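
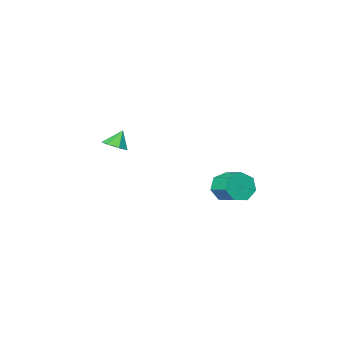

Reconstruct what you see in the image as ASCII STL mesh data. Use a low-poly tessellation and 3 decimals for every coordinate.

solid 
facet normal -0.012 -0.935 -0.354
outer loop
vertex -2.874 2.925 -1.174
vertex -3.408 3.183 -1.837
vertex -2.519 3.164 -1.817
endloop
endfacet
facet normal 0.888 -0.173 0.426
outer loop
vertex -2.874 2.925 -1.174
vertex -2.519 3.164 -1.817
vertex -2.858 4.178 -0.699
endloop
endfacet
facet normal 0.888 -0.174 0.427
outer loop
vertex -2.858 4.178 -0.699
vertex -2.519 3.164 -1.817
vertex -2.502 4.417 -1.342
endloop
endfacet
facet normal 0.013 0.935 0.355
outer loop
vertex -2.858 4.178 -0.699
vertex -2.502 4.417 -1.342
vertex -3.392 4.437 -1.363
endloop
endfacet
facet normal -0.012 -0.935 -0.354
outer loop
vertex -2.519 3.164 -1.817
vertex -3.408 3.183 -1.837
vertex -2.833 3.417 -2.475
endloop
endfacet
facet normal 0.913 0.133 -0.385
outer loop
vertex -2.519 3.164 -1.817
vertex -2.833 3.417 -2.475
vertex -2.502 4.417 -1.342
endloop
endfacet
facet normal 0.913 0.134 -0.385
outer loop
vertex -2.502 4.417 -1.342
vertex -2.833 3.417 -2.475
vertex -2.817 4.671 -2.001
endloop
endfacet
facet normal 0.013 0.935 0.354
outer loop
vertex -2.502 4.417 -1.342
vertex -2.817 4.671 -2.001
vertex -3.392 4.437 -1.363
endloop
endfacet
facet normal -0.013 -0.935 -0.355
outer loop
vertex -2.833 3.417 -2.475
vertex -3.408 3.183 -1.837
vertex -3.581 3.495 -2.653
endloop
endfacet
facet normal 0.251 0.339 -0.906
outer loop
vertex -2.833 3.417 -2.475
vertex -3.581 3.495 -2.653
vertex -2.817 4.671 -2.001
endloop
endfacet
facet normal 0.251 0.340 -0.906
outer loop
vertex -2.817 4.671 -2.001
vertex -3.581 3.495 -2.653
vertex -3.564 4.748 -2.179
endloop
endfacet
facet normal 0.012 0.935 0.354
outer loop
vertex -2.817 4.671 -2.001
vertex -3.564 4.748 -2.179
vertex -3.392 4.437 -1.363
endloop
endfacet
facet normal -0.011 -0.935 -0.355
outer loop
vertex -3.581 3.495 -2.653
vertex -3.408 3.183 -1.837
vertex -4.198 3.337 -2.217
endloop
endfacet
facet normal -0.601 0.290 -0.745
outer loop
vertex -3.581 3.495 -2.653
vertex -4.198 3.337 -2.217
vertex -3.564 4.748 -2.179
endloop
endfacet
facet normal -0.601 0.290 -0.745
outer loop
vertex -3.564 4.748 -2.179
vertex -4.198 3.337 -2.217
vertex -4.182 4.591 -1.742
endloop
endfacet
facet normal 0.013 0.935 0.354
outer loop
vertex -3.564 4.748 -2.179
vertex -4.182 4.591 -1.742
vertex -3.392 4.437 -1.363
endloop
endfacet
facet normal -0.012 -0.935 -0.354
outer loop
vertex -4.198 3.337 -2.217
vertex -3.408 3.183 -1.837
vertex -4.221 3.064 -1.495
endloop
endfacet
facet normal -0.999 0.022 -0.024
outer loop
vertex -4.198 3.337 -2.217
vertex -4.221 3.064 -1.495
vertex -4.182 4.591 -1.742
endloop
endfacet
facet normal -0.999 0.022 -0.024
outer loop
vertex -4.182 4.591 -1.742
vertex -4.221 3.064 -1.495
vertex -4.205 4.317 -1.02
endloop
endfacet
facet normal 0.012 0.935 0.355
outer loop
vertex -4.182 4.591 -1.742
vertex -4.205 4.317 -1.02
vertex -3.392 4.437 -1.363
endloop
endfacet
facet normal -0.012 -0.935 -0.354
outer loop
vertex -4.221 3.064 -1.495
vertex -3.408 3.183 -1.837
vertex -3.631 2.881 -1.031
endloop
endfacet
facet normal -0.646 -0.264 0.717
outer loop
vertex -4.221 3.064 -1.495
vertex -3.631 2.881 -1.031
vertex -4.205 4.317 -1.02
endloop
endfacet
facet normal -0.646 -0.264 0.717
outer loop
vertex -4.205 4.317 -1.02
vertex -3.631 2.881 -1.031
vertex -3.615 4.134 -0.556
endloop
endfacet
facet normal 0.011 0.935 0.354
outer loop
vertex -4.205 4.317 -1.02
vertex -3.615 4.134 -0.556
vertex -3.392 4.437 -1.363
endloop
endfacet
facet normal -0.012 -0.935 -0.354
outer loop
vertex -3.631 2.881 -1.031
vertex -3.408 3.183 -1.837
vertex -2.874 2.925 -1.174
endloop
endfacet
facet normal 0.193 -0.350 0.917
outer loop
vertex -3.631 2.881 -1.031
vertex -2.874 2.925 -1.174
vertex -3.615 4.134 -0.556
endloop
endfacet
facet normal 0.193 -0.350 0.917
outer loop
vertex -3.615 4.134 -0.556
vertex -2.874 2.925 -1.174
vertex -2.858 4.178 -0.699
endloop
endfacet
facet normal 0.013 0.935 0.355
outer loop
vertex -3.615 4.134 -0.556
vertex -2.858 4.178 -0.699
vertex -3.392 4.437 -1.363
endloop
endfacet
facet normal 0.468 0.044 -0.883
outer loop
vertex -0.24 -2.514 -0.209
vertex -0.837 -2.747 -0.537
vertex -0.637 -2.069 -0.397
endloop
endfacet
facet normal 0.287 0.579 0.763
outer loop
vertex -0.24 -2.514 -0.209
vertex -0.637 -2.069 -0.397
vertex -1.343 -2.793 0.417
endloop
endfacet
facet normal 0.468 0.044 -0.883
outer loop
vertex -0.637 -2.069 -0.397
vertex -0.837 -2.747 -0.537
vertex -1.185 -2.135 -0.691
endloop
endfacet
facet normal -0.338 0.830 0.444
outer loop
vertex -0.637 -2.069 -0.397
vertex -1.185 -2.135 -0.691
vertex -1.343 -2.793 0.417
endloop
endfacet
facet normal 0.467 0.043 -0.883
outer loop
vertex -1.185 -2.135 -0.691
vertex -0.837 -2.747 -0.537
vertex -1.471 -2.661 -0.868
endloop
endfacet
facet normal -0.889 0.438 0.134
outer loop
vertex -1.185 -2.135 -0.691
vertex -1.471 -2.661 -0.868
vertex -1.343 -2.793 0.417
endloop
endfacet
facet normal 0.467 0.043 -0.883
outer loop
vertex -1.471 -2.661 -0.868
vertex -0.837 -2.747 -0.537
vertex -1.28 -3.252 -0.796
endloop
endfacet
facet normal -0.952 -0.300 0.064
outer loop
vertex -1.471 -2.661 -0.868
vertex -1.28 -3.252 -0.796
vertex -1.343 -2.793 0.417
endloop
endfacet
facet normal 0.467 0.043 -0.883
outer loop
vertex -1.28 -3.252 -0.796
vertex -0.837 -2.747 -0.537
vertex -0.756 -3.462 -0.529
endloop
endfacet
facet normal -0.479 -0.829 0.289
outer loop
vertex -1.28 -3.252 -0.796
vertex -0.756 -3.462 -0.529
vertex -1.343 -2.793 0.417
endloop
endfacet
facet normal 0.469 0.043 -0.882
outer loop
vertex -0.756 -3.462 -0.529
vertex -0.837 -2.747 -0.537
vertex -0.293 -3.133 -0.267
endloop
endfacet
facet normal 0.172 -0.751 0.638
outer loop
vertex -0.756 -3.462 -0.529
vertex -0.293 -3.133 -0.267
vertex -1.343 -2.793 0.417
endloop
endfacet
facet normal 0.468 0.043 -0.883
outer loop
vertex -0.293 -3.133 -0.267
vertex -0.837 -2.747 -0.537
vertex -0.24 -2.514 -0.209
endloop
endfacet
facet normal 0.513 -0.124 0.849
outer loop
vertex -0.293 -3.133 -0.267
vertex -0.24 -2.514 -0.209
vertex -1.343 -2.793 0.417
endloop
endfacet

endsolid


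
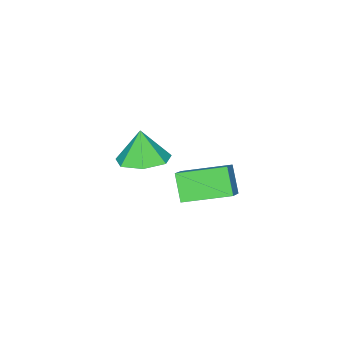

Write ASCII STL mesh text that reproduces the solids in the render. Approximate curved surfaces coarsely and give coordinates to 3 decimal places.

solid 
facet normal 0.152 0.244 -0.958
outer loop
vertex 1.002 -3.57 2.449
vertex 0.576 -2.832 2.569
vertex 1.416 -2.987 2.663
endloop
endfacet
facet normal 0.589 -0.612 0.528
outer loop
vertex 1.002 -3.57 2.449
vertex 1.416 -2.987 2.663
vertex 0.404 -3.108 3.651
endloop
endfacet
facet normal 0.152 0.243 -0.958
outer loop
vertex 1.416 -2.987 2.663
vertex 0.576 -2.832 2.569
vertex 1.198 -2.288 2.806
endloop
endfacet
facet normal 0.693 0.069 0.718
outer loop
vertex 1.416 -2.987 2.663
vertex 1.198 -2.288 2.806
vertex 0.404 -3.108 3.651
endloop
endfacet
facet normal 0.152 0.243 -0.958
outer loop
vertex 1.198 -2.288 2.806
vertex 0.576 -2.832 2.569
vertex 0.511 -1.999 2.77
endloop
endfacet
facet normal 0.210 0.596 0.775
outer loop
vertex 1.198 -2.288 2.806
vertex 0.511 -1.999 2.77
vertex 0.404 -3.108 3.651
endloop
endfacet
facet normal 0.152 0.243 -0.958
outer loop
vertex 0.511 -1.999 2.77
vertex 0.576 -2.832 2.569
vertex -0.127 -2.337 2.583
endloop
endfacet
facet normal -0.494 0.569 0.657
outer loop
vertex 0.511 -1.999 2.77
vertex -0.127 -2.337 2.583
vertex 0.404 -3.108 3.651
endloop
endfacet
facet normal 0.152 0.243 -0.958
outer loop
vertex -0.127 -2.337 2.583
vertex 0.576 -2.832 2.569
vertex -0.236 -3.048 2.385
endloop
endfacet
facet normal -0.892 0.011 0.452
outer loop
vertex -0.127 -2.337 2.583
vertex -0.236 -3.048 2.385
vertex 0.404 -3.108 3.651
endloop
endfacet
facet normal 0.152 0.244 -0.958
outer loop
vertex -0.236 -3.048 2.385
vertex 0.576 -2.832 2.569
vertex 0.266 -3.597 2.325
endloop
endfacet
facet normal -0.683 -0.659 0.314
outer loop
vertex -0.236 -3.048 2.385
vertex 0.266 -3.597 2.325
vertex 0.404 -3.108 3.651
endloop
endfacet
facet normal 0.152 0.244 -0.958
outer loop
vertex 0.266 -3.597 2.325
vertex 0.576 -2.832 2.569
vertex 1.002 -3.57 2.449
endloop
endfacet
facet normal -0.024 -0.937 0.348
outer loop
vertex 0.266 -3.597 2.325
vertex 1.002 -3.57 2.449
vertex 0.404 -3.108 3.651
endloop
endfacet
facet normal -0.736 -0.377 -0.562
outer loop
vertex 1.274 -0.757 3.592
vertex 0.385 0.417 3.969
vertex 1.614 -0.245 2.802
endloop
endfacet
facet normal 0.585 -0.772 -0.249
outer loop
vertex 2.255 0.083 3.291
vertex 1.274 -0.757 3.592
vertex 1.614 -0.245 2.802
endloop
endfacet
facet normal -0.736 -0.377 -0.562
outer loop
vertex 1.614 -0.245 2.802
vertex 0.385 0.417 3.969
vertex 0.725 0.929 3.18
endloop
endfacet
facet normal 0.340 0.512 -0.789
outer loop
vertex 0.725 0.929 3.18
vertex 2.255 0.083 3.291
vertex 1.614 -0.245 2.802
endloop
endfacet
facet normal -0.340 -0.511 0.789
outer loop
vertex 1.274 -0.757 3.592
vertex 1.026 0.745 4.458
vertex 0.385 0.417 3.969
endloop
endfacet
facet normal 0.585 -0.772 -0.249
outer loop
vertex 1.915 -0.429 4.08
vertex 1.274 -0.757 3.592
vertex 2.255 0.083 3.291
endloop
endfacet
facet normal -0.339 -0.511 0.790
outer loop
vertex 1.915 -0.429 4.08
vertex 1.026 0.745 4.458
vertex 1.274 -0.757 3.592
endloop
endfacet
facet normal -0.585 0.772 0.249
outer loop
vertex 0.385 0.417 3.969
vertex 1.026 0.745 4.458
vertex 0.725 0.929 3.18
endloop
endfacet
facet normal 0.340 0.511 -0.790
outer loop
vertex 1.366 1.257 3.668
vertex 2.255 0.083 3.291
vertex 0.725 0.929 3.18
endloop
endfacet
facet normal -0.585 0.772 0.249
outer loop
vertex 0.725 0.929 3.18
vertex 1.026 0.745 4.458
vertex 1.366 1.257 3.668
endloop
endfacet
facet normal 0.736 0.377 0.562
outer loop
vertex 1.366 1.257 3.668
vertex 1.915 -0.429 4.08
vertex 2.255 0.083 3.291
endloop
endfacet
facet normal 0.737 0.377 0.561
outer loop
vertex 1.026 0.745 4.458
vertex 1.915 -0.429 4.08
vertex 1.366 1.257 3.668
endloop
endfacet

endsolid


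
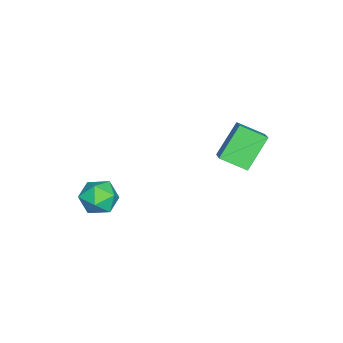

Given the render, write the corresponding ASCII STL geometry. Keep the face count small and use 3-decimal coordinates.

solid 
facet normal -0.805 -0.271 -0.528
outer loop
vertex -1.606 2.773 1.875
vertex -2.726 3.396 3.263
vertex -1.64 4.011 1.291
endloop
endfacet
facet normal 0.593 -0.330 -0.734
outer loop
vertex -0.594 4.364 1.977
vertex -1.606 2.773 1.875
vertex -1.64 4.011 1.291
endloop
endfacet
facet normal -0.805 -0.272 -0.528
outer loop
vertex -1.64 4.011 1.291
vertex -2.726 3.396 3.263
vertex -2.761 4.635 2.679
endloop
endfacet
facet normal -0.025 0.904 -0.427
outer loop
vertex -2.761 4.635 2.679
vertex -0.594 4.364 1.977
vertex -1.64 4.011 1.291
endloop
endfacet
facet normal 0.025 -0.904 0.426
outer loop
vertex -1.606 2.773 1.875
vertex -1.68 3.749 3.949
vertex -2.726 3.396 3.263
endloop
endfacet
facet normal 0.592 -0.330 -0.735
outer loop
vertex -0.559 3.125 2.561
vertex -1.606 2.773 1.875
vertex -0.594 4.364 1.977
endloop
endfacet
facet normal 0.025 -0.904 0.426
outer loop
vertex -0.559 3.125 2.561
vertex -1.68 3.749 3.949
vertex -1.606 2.773 1.875
endloop
endfacet
facet normal -0.593 0.330 0.735
outer loop
vertex -2.726 3.396 3.263
vertex -1.68 3.749 3.949
vertex -2.761 4.635 2.679
endloop
endfacet
facet normal -0.025 0.904 -0.426
outer loop
vertex -1.714 4.987 3.365
vertex -0.594 4.364 1.977
vertex -2.761 4.635 2.679
endloop
endfacet
facet normal -0.592 0.330 0.735
outer loop
vertex -2.761 4.635 2.679
vertex -1.68 3.749 3.949
vertex -1.714 4.987 3.365
endloop
endfacet
facet normal 0.805 0.271 0.528
outer loop
vertex -1.714 4.987 3.365
vertex -0.559 3.125 2.561
vertex -0.594 4.364 1.977
endloop
endfacet
facet normal 0.805 0.271 0.528
outer loop
vertex -1.68 3.749 3.949
vertex -0.559 3.125 2.561
vertex -1.714 4.987 3.365
endloop
endfacet
facet normal -0.427 -0.203 0.881
outer loop
vertex 1.836 -0.986 2.184
vertex 1.964 -1.911 2.033
vertex 2.632 -1.407 2.473
endloop
endfacet
facet normal -0.098 0.430 0.897
outer loop
vertex 1.836 -0.986 2.184
vertex 2.632 -1.407 2.473
vertex 2.67 -0.553 2.068
endloop
endfacet
facet normal -0.383 0.840 0.385
outer loop
vertex 1.836 -0.986 2.184
vertex 2.67 -0.553 2.068
vertex 2.024 -0.53 1.376
endloop
endfacet
facet normal -0.887 0.459 0.053
outer loop
vertex 1.836 -0.986 2.184
vertex 2.024 -0.53 1.376
vertex 1.588 -1.369 1.355
endloop
endfacet
facet normal -0.915 -0.185 0.359
outer loop
vertex 1.836 -0.986 2.184
vertex 1.588 -1.369 1.355
vertex 1.964 -1.911 2.033
endloop
endfacet
facet normal 0.590 0.325 0.740
outer loop
vertex 2.67 -0.553 2.068
vertex 2.632 -1.407 2.473
vertex 3.312 -1.211 1.845
endloop
endfacet
facet normal 0.057 -0.698 0.713
outer loop
vertex 2.632 -1.407 2.473
vertex 1.964 -1.911 2.033
vertex 2.876 -2.05 1.824
endloop
endfacet
facet normal -0.731 -0.670 -0.130
outer loop
vertex 1.964 -1.911 2.033
vertex 1.588 -1.369 1.355
vertex 2.23 -2.027 1.132
endloop
endfacet
facet normal -0.685 0.372 -0.626
outer loop
vertex 1.588 -1.369 1.355
vertex 2.024 -0.53 1.376
vertex 2.268 -1.173 0.727
endloop
endfacet
facet normal 0.130 0.988 -0.089
outer loop
vertex 2.024 -0.53 1.376
vertex 2.67 -0.553 2.068
vertex 2.936 -0.669 1.167
endloop
endfacet
facet normal 0.887 -0.459 -0.053
outer loop
vertex 3.064 -1.594 1.016
vertex 3.312 -1.211 1.845
vertex 2.876 -2.05 1.824
endloop
endfacet
facet normal 0.383 -0.840 -0.385
outer loop
vertex 3.064 -1.594 1.016
vertex 2.876 -2.05 1.824
vertex 2.23 -2.027 1.132
endloop
endfacet
facet normal 0.098 -0.430 -0.897
outer loop
vertex 3.064 -1.594 1.016
vertex 2.23 -2.027 1.132
vertex 2.268 -1.173 0.727
endloop
endfacet
facet normal 0.427 0.203 -0.881
outer loop
vertex 3.064 -1.594 1.016
vertex 2.268 -1.173 0.727
vertex 2.936 -0.669 1.167
endloop
endfacet
facet normal 0.915 0.185 -0.359
outer loop
vertex 3.064 -1.594 1.016
vertex 2.936 -0.669 1.167
vertex 3.312 -1.211 1.845
endloop
endfacet
facet normal 0.685 -0.372 0.626
outer loop
vertex 2.876 -2.05 1.824
vertex 3.312 -1.211 1.845
vertex 2.632 -1.407 2.473
endloop
endfacet
facet normal -0.130 -0.988 0.089
outer loop
vertex 2.23 -2.027 1.132
vertex 2.876 -2.05 1.824
vertex 1.964 -1.911 2.033
endloop
endfacet
facet normal -0.590 -0.325 -0.740
outer loop
vertex 2.268 -1.173 0.727
vertex 2.23 -2.027 1.132
vertex 1.588 -1.369 1.355
endloop
endfacet
facet normal -0.057 0.698 -0.713
outer loop
vertex 2.936 -0.669 1.167
vertex 2.268 -1.173 0.727
vertex 2.024 -0.53 1.376
endloop
endfacet
facet normal 0.731 0.670 0.130
outer loop
vertex 3.312 -1.211 1.845
vertex 2.936 -0.669 1.167
vertex 2.67 -0.553 2.068
endloop
endfacet

endsolid


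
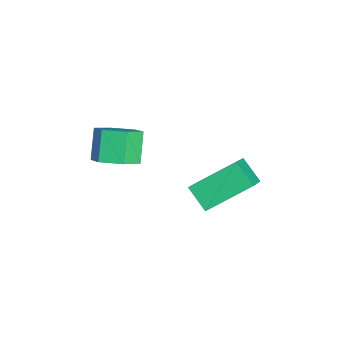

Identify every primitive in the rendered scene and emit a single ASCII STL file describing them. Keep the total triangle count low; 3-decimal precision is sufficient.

solid 
facet normal -0.687 -0.433 0.584
outer loop
vertex -1.079 2.541 0.45
vertex -2.185 2.976 -0.53
vertex -0.864 0.872 -0.534
endloop
endfacet
facet normal 0.718 -0.282 0.636
outer loop
vertex -0.115 1.344 -1.17
vertex -1.079 2.541 0.45
vertex -0.864 0.872 -0.534
endloop
endfacet
facet normal -0.687 -0.433 0.584
outer loop
vertex -0.864 0.872 -0.534
vertex -2.185 2.976 -0.53
vertex -1.97 1.307 -1.514
endloop
endfacet
facet normal 0.111 -0.856 -0.505
outer loop
vertex -1.97 1.307 -1.514
vertex -0.115 1.344 -1.17
vertex -0.864 0.872 -0.534
endloop
endfacet
facet normal -0.111 0.856 0.505
outer loop
vertex -1.079 2.541 0.45
vertex -1.436 3.448 -1.166
vertex -2.185 2.976 -0.53
endloop
endfacet
facet normal 0.718 -0.282 0.636
outer loop
vertex -0.33 3.013 -0.186
vertex -1.079 2.541 0.45
vertex -0.115 1.344 -1.17
endloop
endfacet
facet normal -0.111 0.856 0.505
outer loop
vertex -0.33 3.013 -0.186
vertex -1.436 3.448 -1.166
vertex -1.079 2.541 0.45
endloop
endfacet
facet normal -0.718 0.282 -0.636
outer loop
vertex -2.185 2.976 -0.53
vertex -1.436 3.448 -1.166
vertex -1.97 1.307 -1.514
endloop
endfacet
facet normal 0.111 -0.856 -0.505
outer loop
vertex -1.221 1.779 -2.15
vertex -0.115 1.344 -1.17
vertex -1.97 1.307 -1.514
endloop
endfacet
facet normal -0.718 0.282 -0.636
outer loop
vertex -1.97 1.307 -1.514
vertex -1.436 3.448 -1.166
vertex -1.221 1.779 -2.15
endloop
endfacet
facet normal 0.687 0.433 -0.584
outer loop
vertex -1.221 1.779 -2.15
vertex -0.33 3.013 -0.186
vertex -0.115 1.344 -1.17
endloop
endfacet
facet normal 0.687 0.433 -0.584
outer loop
vertex -1.436 3.448 -1.166
vertex -0.33 3.013 -0.186
vertex -1.221 1.779 -2.15
endloop
endfacet
facet normal 0.635 -0.168 -0.754
outer loop
vertex -1.694 -2.048 0.472
vertex -2.083 -1.437 0.008
vertex -1.423 -1.233 0.519
endloop
endfacet
facet normal 0.705 -0.272 0.655
outer loop
vertex -1.694 -2.048 0.472
vertex -1.423 -1.233 0.519
vertex -2.507 -1.833 1.436
endloop
endfacet
facet normal 0.705 -0.273 0.655
outer loop
vertex -2.507 -1.833 1.436
vertex -1.423 -1.233 0.519
vertex -2.236 -1.018 1.484
endloop
endfacet
facet normal -0.636 0.167 0.754
outer loop
vertex -2.507 -1.833 1.436
vertex -2.236 -1.018 1.484
vertex -2.897 -1.223 0.972
endloop
endfacet
facet normal 0.635 -0.168 -0.754
outer loop
vertex -1.423 -1.233 0.519
vertex -2.083 -1.437 0.008
vertex -1.812 -0.622 0.055
endloop
endfacet
facet normal 0.626 0.684 0.375
outer loop
vertex -1.423 -1.233 0.519
vertex -1.812 -0.622 0.055
vertex -2.236 -1.018 1.484
endloop
endfacet
facet normal 0.625 0.685 0.375
outer loop
vertex -2.236 -1.018 1.484
vertex -1.812 -0.622 0.055
vertex -2.626 -0.408 1.02
endloop
endfacet
facet normal -0.636 0.167 0.754
outer loop
vertex -2.236 -1.018 1.484
vertex -2.626 -0.408 1.02
vertex -2.897 -1.223 0.972
endloop
endfacet
facet normal 0.635 -0.168 -0.754
outer loop
vertex -1.812 -0.622 0.055
vertex -2.083 -1.437 0.008
vertex -2.473 -0.827 -0.456
endloop
endfacet
facet normal -0.080 0.957 -0.280
outer loop
vertex -1.812 -0.622 0.055
vertex -2.473 -0.827 -0.456
vertex -2.626 -0.408 1.02
endloop
endfacet
facet normal -0.079 0.957 -0.280
outer loop
vertex -2.626 -0.408 1.02
vertex -2.473 -0.827 -0.456
vertex -3.286 -0.612 0.508
endloop
endfacet
facet normal -0.636 0.167 0.753
outer loop
vertex -2.626 -0.408 1.02
vertex -3.286 -0.612 0.508
vertex -2.897 -1.223 0.972
endloop
endfacet
facet normal 0.636 -0.167 -0.754
outer loop
vertex -2.473 -0.827 -0.456
vertex -2.083 -1.437 0.008
vertex -2.744 -1.642 -0.504
endloop
endfacet
facet normal -0.705 0.273 -0.655
outer loop
vertex -2.473 -0.827 -0.456
vertex -2.744 -1.642 -0.504
vertex -3.286 -0.612 0.508
endloop
endfacet
facet normal -0.705 0.272 -0.655
outer loop
vertex -3.286 -0.612 0.508
vertex -2.744 -1.642 -0.504
vertex -3.557 -1.427 0.461
endloop
endfacet
facet normal -0.635 0.168 0.754
outer loop
vertex -3.286 -0.612 0.508
vertex -3.557 -1.427 0.461
vertex -2.897 -1.223 0.972
endloop
endfacet
facet normal 0.636 -0.167 -0.754
outer loop
vertex -2.744 -1.642 -0.504
vertex -2.083 -1.437 0.008
vertex -2.354 -2.252 -0.04
endloop
endfacet
facet normal -0.625 -0.685 -0.374
outer loop
vertex -2.744 -1.642 -0.504
vertex -2.354 -2.252 -0.04
vertex -3.557 -1.427 0.461
endloop
endfacet
facet normal -0.625 -0.684 -0.376
outer loop
vertex -3.557 -1.427 0.461
vertex -2.354 -2.252 -0.04
vertex -3.168 -2.038 0.925
endloop
endfacet
facet normal -0.635 0.168 0.754
outer loop
vertex -3.557 -1.427 0.461
vertex -3.168 -2.038 0.925
vertex -2.897 -1.223 0.972
endloop
endfacet
facet normal 0.636 -0.167 -0.753
outer loop
vertex -2.354 -2.252 -0.04
vertex -2.083 -1.437 0.008
vertex -1.694 -2.048 0.472
endloop
endfacet
facet normal 0.079 -0.957 0.279
outer loop
vertex -2.354 -2.252 -0.04
vertex -1.694 -2.048 0.472
vertex -3.168 -2.038 0.925
endloop
endfacet
facet normal 0.080 -0.957 0.281
outer loop
vertex -3.168 -2.038 0.925
vertex -1.694 -2.048 0.472
vertex -2.507 -1.833 1.436
endloop
endfacet
facet normal -0.635 0.168 0.754
outer loop
vertex -3.168 -2.038 0.925
vertex -2.507 -1.833 1.436
vertex -2.897 -1.223 0.972
endloop
endfacet

endsolid


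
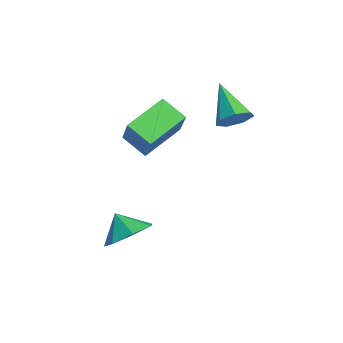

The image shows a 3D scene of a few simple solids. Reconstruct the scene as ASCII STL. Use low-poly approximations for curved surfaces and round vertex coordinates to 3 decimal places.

solid 
facet normal 0.622 0.341 -0.705
outer loop
vertex 4.454 -1.814 -2.481
vertex 3.775 -1.031 -2.701
vertex 4.572 -1.038 -2.001
endloop
endfacet
facet normal 0.179 -0.537 0.824
outer loop
vertex 4.454 -1.814 -2.481
vertex 4.572 -1.038 -2.001
vertex 3.085 -1.409 -1.919
endloop
endfacet
facet normal 0.622 0.342 -0.705
outer loop
vertex 4.572 -1.038 -2.001
vertex 3.775 -1.031 -2.701
vertex 4.089 -0.256 -2.048
endloop
endfacet
facet normal 0.035 0.081 0.996
outer loop
vertex 4.572 -1.038 -2.001
vertex 4.089 -0.256 -2.048
vertex 3.085 -1.409 -1.919
endloop
endfacet
facet normal 0.623 0.341 -0.704
outer loop
vertex 4.089 -0.256 -2.048
vertex 3.775 -1.031 -2.701
vertex 3.371 -0.057 -2.587
endloop
endfacet
facet normal -0.443 0.471 0.763
outer loop
vertex 4.089 -0.256 -2.048
vertex 3.371 -0.057 -2.587
vertex 3.085 -1.409 -1.919
endloop
endfacet
facet normal 0.623 0.341 -0.705
outer loop
vertex 3.371 -0.057 -2.587
vertex 3.775 -1.031 -2.701
vertex 2.957 -0.591 -3.211
endloop
endfacet
facet normal -0.891 0.338 0.302
outer loop
vertex 3.371 -0.057 -2.587
vertex 2.957 -0.591 -3.211
vertex 3.085 -1.409 -1.919
endloop
endfacet
facet normal 0.623 0.341 -0.704
outer loop
vertex 2.957 -0.591 -3.211
vertex 3.775 -1.031 -2.701
vertex 3.159 -1.456 -3.451
endloop
endfacet
facet normal -0.975 -0.217 -0.040
outer loop
vertex 2.957 -0.591 -3.211
vertex 3.159 -1.456 -3.451
vertex 3.085 -1.409 -1.919
endloop
endfacet
facet normal 0.622 0.342 -0.705
outer loop
vertex 3.159 -1.456 -3.451
vertex 3.775 -1.031 -2.701
vertex 3.826 -2.0 -3.126
endloop
endfacet
facet normal -0.630 -0.776 -0.007
outer loop
vertex 3.159 -1.456 -3.451
vertex 3.826 -2.0 -3.126
vertex 3.085 -1.409 -1.919
endloop
endfacet
facet normal 0.622 0.342 -0.704
outer loop
vertex 3.826 -2.0 -3.126
vertex 3.775 -1.031 -2.701
vertex 4.454 -1.814 -2.481
endloop
endfacet
facet normal -0.116 -0.918 0.378
outer loop
vertex 3.826 -2.0 -3.126
vertex 4.454 -1.814 -2.481
vertex 3.085 -1.409 -1.919
endloop
endfacet
facet normal -0.561 0.008 -0.828
outer loop
vertex -0.19 1.008 1.074
vertex 0.658 1.695 0.506
vertex 0.677 -0.56 0.471
endloop
endfacet
facet normal -0.689 -0.559 0.462
outer loop
vertex 1.642 -0.575 1.894
vertex -0.19 1.008 1.074
vertex 0.677 -0.56 0.471
endloop
endfacet
facet normal -0.561 0.008 -0.827
outer loop
vertex 0.677 -0.56 0.471
vertex 0.658 1.695 0.506
vertex 1.524 0.127 -0.097
endloop
endfacet
facet normal 0.458 -0.829 -0.320
outer loop
vertex 1.524 0.127 -0.097
vertex 1.642 -0.575 1.894
vertex 0.677 -0.56 0.471
endloop
endfacet
facet normal -0.458 0.830 0.319
outer loop
vertex -0.19 1.008 1.074
vertex 1.623 1.68 1.929
vertex 0.658 1.695 0.506
endloop
endfacet
facet normal -0.689 -0.558 0.462
outer loop
vertex 0.776 0.993 2.497
vertex -0.19 1.008 1.074
vertex 1.642 -0.575 1.894
endloop
endfacet
facet normal -0.458 0.829 0.320
outer loop
vertex 0.776 0.993 2.497
vertex 1.623 1.68 1.929
vertex -0.19 1.008 1.074
endloop
endfacet
facet normal 0.689 0.558 -0.462
outer loop
vertex 0.658 1.695 0.506
vertex 1.623 1.68 1.929
vertex 1.524 0.127 -0.097
endloop
endfacet
facet normal 0.458 -0.830 -0.320
outer loop
vertex 2.49 0.112 1.326
vertex 1.642 -0.575 1.894
vertex 1.524 0.127 -0.097
endloop
endfacet
facet normal 0.689 0.559 -0.462
outer loop
vertex 1.524 0.127 -0.097
vertex 1.623 1.68 1.929
vertex 2.49 0.112 1.326
endloop
endfacet
facet normal 0.561 -0.008 0.828
outer loop
vertex 2.49 0.112 1.326
vertex 0.776 0.993 2.497
vertex 1.642 -0.575 1.894
endloop
endfacet
facet normal 0.561 -0.008 0.828
outer loop
vertex 1.623 1.68 1.929
vertex 0.776 0.993 2.497
vertex 2.49 0.112 1.326
endloop
endfacet
facet normal 0.838 0.104 -0.536
outer loop
vertex 2.248 3.417 2.236
vertex 1.822 3.538 1.594
vertex 2.086 4.062 2.108
endloop
endfacet
facet normal 0.168 0.232 0.958
outer loop
vertex 2.248 3.417 2.236
vertex 2.086 4.062 2.108
vertex 0.238 3.342 2.606
endloop
endfacet
facet normal 0.838 0.103 -0.535
outer loop
vertex 2.086 4.062 2.108
vertex 1.822 3.538 1.594
vertex 1.726 4.312 1.592
endloop
endfacet
facet normal -0.181 0.830 0.528
outer loop
vertex 2.086 4.062 2.108
vertex 1.726 4.312 1.592
vertex 0.238 3.342 2.606
endloop
endfacet
facet normal 0.838 0.103 -0.536
outer loop
vertex 1.726 4.312 1.592
vertex 1.822 3.538 1.594
vertex 1.438 3.979 1.078
endloop
endfacet
facet normal -0.613 0.774 -0.158
outer loop
vertex 1.726 4.312 1.592
vertex 1.438 3.979 1.078
vertex 0.238 3.342 2.606
endloop
endfacet
facet normal 0.838 0.103 -0.536
outer loop
vertex 1.438 3.979 1.078
vertex 1.822 3.538 1.594
vertex 1.439 3.314 0.952
endloop
endfacet
facet normal -0.803 0.110 -0.585
outer loop
vertex 1.438 3.979 1.078
vertex 1.439 3.314 0.952
vertex 0.238 3.342 2.606
endloop
endfacet
facet normal 0.838 0.103 -0.536
outer loop
vertex 1.439 3.314 0.952
vertex 1.822 3.538 1.594
vertex 1.729 2.817 1.31
endloop
endfacet
facet normal -0.609 -0.666 -0.431
outer loop
vertex 1.439 3.314 0.952
vertex 1.729 2.817 1.31
vertex 0.238 3.342 2.606
endloop
endfacet
facet normal 0.838 0.103 -0.536
outer loop
vertex 1.729 2.817 1.31
vertex 1.822 3.538 1.594
vertex 2.089 2.863 1.881
endloop
endfacet
facet normal -0.176 -0.966 0.189
outer loop
vertex 1.729 2.817 1.31
vertex 2.089 2.863 1.881
vertex 0.238 3.342 2.606
endloop
endfacet
facet normal 0.838 0.103 -0.536
outer loop
vertex 2.089 2.863 1.881
vertex 1.822 3.538 1.594
vertex 2.248 3.417 2.236
endloop
endfacet
facet normal 0.170 -0.566 0.807
outer loop
vertex 2.089 2.863 1.881
vertex 2.248 3.417 2.236
vertex 0.238 3.342 2.606
endloop
endfacet

endsolid


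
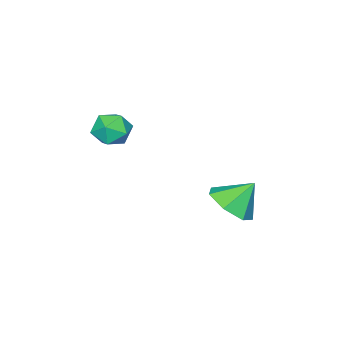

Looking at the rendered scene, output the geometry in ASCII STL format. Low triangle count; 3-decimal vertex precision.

solid 
facet normal -0.437 0.779 0.451
outer loop
vertex 1.226 -2.419 3.494
vertex 0.599 -2.731 3.425
vertex 0.988 -2.846 4.001
endloop
endfacet
facet normal 0.231 0.688 0.688
outer loop
vertex 1.226 -2.419 3.494
vertex 0.988 -2.846 4.001
vertex 1.664 -2.876 3.804
endloop
endfacet
facet normal 0.671 0.730 0.129
outer loop
vertex 1.226 -2.419 3.494
vertex 1.664 -2.876 3.804
vertex 1.692 -2.779 3.107
endloop
endfacet
facet normal 0.276 0.847 -0.455
outer loop
vertex 1.226 -2.419 3.494
vertex 1.692 -2.779 3.107
vertex 1.034 -2.69 2.873
endloop
endfacet
facet normal -0.408 0.876 -0.256
outer loop
vertex 1.226 -2.419 3.494
vertex 1.034 -2.69 2.873
vertex 0.599 -2.731 3.425
endloop
endfacet
facet normal 0.281 0.029 0.959
outer loop
vertex 1.664 -2.876 3.804
vertex 0.988 -2.846 4.001
vertex 1.306 -3.47 3.927
endloop
endfacet
facet normal -0.799 0.177 0.575
outer loop
vertex 0.988 -2.846 4.001
vertex 0.599 -2.731 3.425
vertex 0.648 -3.381 3.693
endloop
endfacet
facet normal -0.752 0.336 -0.568
outer loop
vertex 0.599 -2.731 3.425
vertex 1.034 -2.69 2.873
vertex 0.676 -3.284 2.996
endloop
endfacet
facet normal 0.355 0.287 -0.890
outer loop
vertex 1.034 -2.69 2.873
vertex 1.692 -2.779 3.107
vertex 1.352 -3.314 2.799
endloop
endfacet
facet normal 0.994 0.097 0.053
outer loop
vertex 1.692 -2.779 3.107
vertex 1.664 -2.876 3.804
vertex 1.741 -3.429 3.375
endloop
endfacet
facet normal -0.276 -0.847 0.455
outer loop
vertex 1.114 -3.741 3.306
vertex 1.306 -3.47 3.927
vertex 0.648 -3.381 3.693
endloop
endfacet
facet normal -0.671 -0.730 -0.129
outer loop
vertex 1.114 -3.741 3.306
vertex 0.648 -3.381 3.693
vertex 0.676 -3.284 2.996
endloop
endfacet
facet normal -0.231 -0.688 -0.688
outer loop
vertex 1.114 -3.741 3.306
vertex 0.676 -3.284 2.996
vertex 1.352 -3.314 2.799
endloop
endfacet
facet normal 0.437 -0.779 -0.451
outer loop
vertex 1.114 -3.741 3.306
vertex 1.352 -3.314 2.799
vertex 1.741 -3.429 3.375
endloop
endfacet
facet normal 0.408 -0.876 0.256
outer loop
vertex 1.114 -3.741 3.306
vertex 1.741 -3.429 3.375
vertex 1.306 -3.47 3.927
endloop
endfacet
facet normal -0.355 -0.287 0.890
outer loop
vertex 0.648 -3.381 3.693
vertex 1.306 -3.47 3.927
vertex 0.988 -2.846 4.001
endloop
endfacet
facet normal -0.994 -0.097 -0.053
outer loop
vertex 0.676 -3.284 2.996
vertex 0.648 -3.381 3.693
vertex 0.599 -2.731 3.425
endloop
endfacet
facet normal -0.281 -0.029 -0.959
outer loop
vertex 1.352 -3.314 2.799
vertex 0.676 -3.284 2.996
vertex 1.034 -2.69 2.873
endloop
endfacet
facet normal 0.799 -0.177 -0.575
outer loop
vertex 1.741 -3.429 3.375
vertex 1.352 -3.314 2.799
vertex 1.692 -2.779 3.107
endloop
endfacet
facet normal 0.752 -0.336 0.568
outer loop
vertex 1.306 -3.47 3.927
vertex 1.741 -3.429 3.375
vertex 1.664 -2.876 3.804
endloop
endfacet
facet normal 0.529 -0.388 -0.754
outer loop
vertex -1.292 -1.307 0.019
vertex -1.868 -0.919 -0.585
vertex -1.097 -0.571 -0.223
endloop
endfacet
facet normal 0.361 0.204 0.910
outer loop
vertex -1.292 -1.307 0.019
vertex -1.097 -0.571 -0.223
vertex -2.492 -0.461 0.305
endloop
endfacet
facet normal 0.529 -0.389 -0.754
outer loop
vertex -1.097 -0.571 -0.223
vertex -1.868 -0.919 -0.585
vertex -1.482 -0.098 -0.737
endloop
endfacet
facet normal 0.266 0.800 0.537
outer loop
vertex -1.097 -0.571 -0.223
vertex -1.482 -0.098 -0.737
vertex -2.492 -0.461 0.305
endloop
endfacet
facet normal 0.530 -0.389 -0.754
outer loop
vertex -1.482 -0.098 -0.737
vertex -1.868 -0.919 -0.585
vertex -2.157 -0.242 -1.137
endloop
endfacet
facet normal -0.257 0.963 0.087
outer loop
vertex -1.482 -0.098 -0.737
vertex -2.157 -0.242 -1.137
vertex -2.492 -0.461 0.305
endloop
endfacet
facet normal 0.530 -0.389 -0.754
outer loop
vertex -2.157 -0.242 -1.137
vertex -1.868 -0.919 -0.585
vertex -2.615 -0.897 -1.121
endloop
endfacet
facet normal -0.816 0.568 -0.103
outer loop
vertex -2.157 -0.242 -1.137
vertex -2.615 -0.897 -1.121
vertex -2.492 -0.461 0.305
endloop
endfacet
facet normal 0.530 -0.387 -0.754
outer loop
vertex -2.615 -0.897 -1.121
vertex -1.868 -0.919 -0.585
vertex -2.509 -1.568 -0.702
endloop
endfacet
facet normal -0.990 -0.087 0.112
outer loop
vertex -2.615 -0.897 -1.121
vertex -2.509 -1.568 -0.702
vertex -2.492 -0.461 0.305
endloop
endfacet
facet normal 0.531 -0.388 -0.753
outer loop
vertex -2.509 -1.568 -0.702
vertex -1.868 -0.919 -0.585
vertex -1.921 -1.75 -0.194
endloop
endfacet
facet normal -0.648 -0.507 0.568
outer loop
vertex -2.509 -1.568 -0.702
vertex -1.921 -1.75 -0.194
vertex -2.492 -0.461 0.305
endloop
endfacet
facet normal 0.529 -0.389 -0.754
outer loop
vertex -1.921 -1.75 -0.194
vertex -1.868 -0.919 -0.585
vertex -1.292 -1.307 0.019
endloop
endfacet
facet normal -0.046 -0.378 0.924
outer loop
vertex -1.921 -1.75 -0.194
vertex -1.292 -1.307 0.019
vertex -2.492 -0.461 0.305
endloop
endfacet

endsolid


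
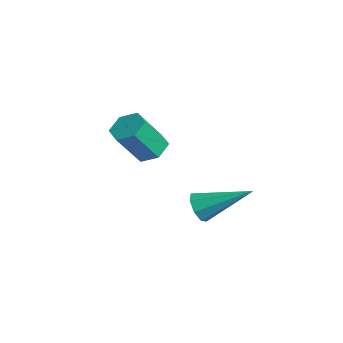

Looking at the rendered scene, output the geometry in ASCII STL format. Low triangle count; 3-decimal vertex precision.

solid 
facet normal 0.018 0.559 -0.829
outer loop
vertex -3.318 -2.687 2.871
vertex -3.746 -3.121 2.569
vertex -3.99 -2.593 2.92
endloop
endfacet
facet normal 0.155 0.818 0.555
outer loop
vertex -3.318 -2.687 2.871
vertex -3.99 -2.593 2.92
vertex -3.347 -3.565 4.173
endloop
endfacet
facet normal 0.156 0.818 0.554
outer loop
vertex -3.347 -3.565 4.173
vertex -3.99 -2.593 2.92
vertex -4.018 -3.47 4.222
endloop
endfacet
facet normal -0.019 -0.559 0.829
outer loop
vertex -3.347 -3.565 4.173
vertex -4.018 -3.47 4.222
vertex -3.774 -3.999 3.871
endloop
endfacet
facet normal 0.018 0.559 -0.829
outer loop
vertex -3.99 -2.593 2.92
vertex -3.746 -3.121 2.569
vertex -4.417 -3.027 2.618
endloop
endfacet
facet normal -0.778 0.529 0.340
outer loop
vertex -3.99 -2.593 2.92
vertex -4.417 -3.027 2.618
vertex -4.018 -3.47 4.222
endloop
endfacet
facet normal -0.777 0.530 0.340
outer loop
vertex -4.018 -3.47 4.222
vertex -4.417 -3.027 2.618
vertex -4.446 -3.904 3.92
endloop
endfacet
facet normal -0.019 -0.559 0.829
outer loop
vertex -4.018 -3.47 4.222
vertex -4.446 -3.904 3.92
vertex -3.774 -3.999 3.871
endloop
endfacet
facet normal 0.018 0.559 -0.829
outer loop
vertex -4.417 -3.027 2.618
vertex -3.746 -3.121 2.569
vertex -4.173 -3.555 2.267
endloop
endfacet
facet normal -0.933 -0.288 -0.215
outer loop
vertex -4.417 -3.027 2.618
vertex -4.173 -3.555 2.267
vertex -4.446 -3.904 3.92
endloop
endfacet
facet normal -0.933 -0.288 -0.215
outer loop
vertex -4.446 -3.904 3.92
vertex -4.173 -3.555 2.267
vertex -4.202 -4.433 3.569
endloop
endfacet
facet normal -0.019 -0.559 0.829
outer loop
vertex -4.446 -3.904 3.92
vertex -4.202 -4.433 3.569
vertex -3.774 -3.999 3.871
endloop
endfacet
facet normal 0.019 0.559 -0.829
outer loop
vertex -4.173 -3.555 2.267
vertex -3.746 -3.121 2.569
vertex -3.502 -3.65 2.218
endloop
endfacet
facet normal -0.156 -0.817 -0.555
outer loop
vertex -4.173 -3.555 2.267
vertex -3.502 -3.65 2.218
vertex -4.202 -4.433 3.569
endloop
endfacet
facet normal -0.155 -0.818 -0.554
outer loop
vertex -4.202 -4.433 3.569
vertex -3.502 -3.65 2.218
vertex -3.53 -4.527 3.52
endloop
endfacet
facet normal -0.018 -0.559 0.829
outer loop
vertex -4.202 -4.433 3.569
vertex -3.53 -4.527 3.52
vertex -3.774 -3.999 3.871
endloop
endfacet
facet normal 0.019 0.559 -0.829
outer loop
vertex -3.502 -3.65 2.218
vertex -3.746 -3.121 2.569
vertex -3.074 -3.216 2.52
endloop
endfacet
facet normal 0.777 -0.530 -0.340
outer loop
vertex -3.502 -3.65 2.218
vertex -3.074 -3.216 2.52
vertex -3.53 -4.527 3.52
endloop
endfacet
facet normal 0.778 -0.529 -0.339
outer loop
vertex -3.53 -4.527 3.52
vertex -3.074 -3.216 2.52
vertex -3.103 -4.093 3.822
endloop
endfacet
facet normal -0.018 -0.559 0.829
outer loop
vertex -3.53 -4.527 3.52
vertex -3.103 -4.093 3.822
vertex -3.774 -3.999 3.871
endloop
endfacet
facet normal 0.019 0.559 -0.829
outer loop
vertex -3.074 -3.216 2.52
vertex -3.746 -3.121 2.569
vertex -3.318 -2.687 2.871
endloop
endfacet
facet normal 0.933 0.288 0.215
outer loop
vertex -3.074 -3.216 2.52
vertex -3.318 -2.687 2.871
vertex -3.103 -4.093 3.822
endloop
endfacet
facet normal 0.933 0.288 0.215
outer loop
vertex -3.103 -4.093 3.822
vertex -3.318 -2.687 2.871
vertex -3.347 -3.565 4.173
endloop
endfacet
facet normal -0.018 -0.559 0.829
outer loop
vertex -3.103 -4.093 3.822
vertex -3.347 -3.565 4.173
vertex -3.774 -3.999 3.871
endloop
endfacet
facet normal -0.525 -0.712 -0.466
outer loop
vertex 0.194 -3.355 1.43
vertex -0.112 -3.46 1.935
vertex -0.185 -3.097 1.463
endloop
endfacet
facet normal 0.348 0.603 -0.717
outer loop
vertex 0.194 -3.355 1.43
vertex -0.185 -3.097 1.463
vertex 0.892 -2.1 2.825
endloop
endfacet
facet normal -0.525 -0.712 -0.466
outer loop
vertex -0.185 -3.097 1.463
vertex -0.112 -3.46 1.935
vertex -0.521 -3.052 1.773
endloop
endfacet
facet normal -0.271 0.866 -0.420
outer loop
vertex -0.185 -3.097 1.463
vertex -0.521 -3.052 1.773
vertex 0.892 -2.1 2.825
endloop
endfacet
facet normal -0.526 -0.712 -0.466
outer loop
vertex -0.521 -3.052 1.773
vertex -0.112 -3.46 1.935
vertex -0.617 -3.246 2.178
endloop
endfacet
facet normal -0.646 0.737 0.200
outer loop
vertex -0.521 -3.052 1.773
vertex -0.617 -3.246 2.178
vertex 0.892 -2.1 2.825
endloop
endfacet
facet normal -0.526 -0.713 -0.465
outer loop
vertex -0.617 -3.246 2.178
vertex -0.112 -3.46 1.935
vertex -0.417 -3.565 2.441
endloop
endfacet
facet normal -0.556 0.293 0.778
outer loop
vertex -0.617 -3.246 2.178
vertex -0.417 -3.565 2.441
vertex 0.892 -2.1 2.825
endloop
endfacet
facet normal -0.526 -0.712 -0.465
outer loop
vertex -0.417 -3.565 2.441
vertex -0.112 -3.46 1.935
vertex -0.038 -3.823 2.407
endloop
endfacet
facet normal -0.054 -0.208 0.977
outer loop
vertex -0.417 -3.565 2.441
vertex -0.038 -3.823 2.407
vertex 0.892 -2.1 2.825
endloop
endfacet
facet normal -0.526 -0.712 -0.465
outer loop
vertex -0.038 -3.823 2.407
vertex -0.112 -3.46 1.935
vertex 0.297 -3.868 2.097
endloop
endfacet
facet normal 0.565 -0.470 0.679
outer loop
vertex -0.038 -3.823 2.407
vertex 0.297 -3.868 2.097
vertex 0.892 -2.1 2.825
endloop
endfacet
facet normal -0.525 -0.712 -0.467
outer loop
vertex 0.297 -3.868 2.097
vertex -0.112 -3.46 1.935
vertex 0.394 -3.674 1.692
endloop
endfacet
facet normal 0.938 -0.341 0.061
outer loop
vertex 0.297 -3.868 2.097
vertex 0.394 -3.674 1.692
vertex 0.892 -2.1 2.825
endloop
endfacet
facet normal -0.525 -0.712 -0.466
outer loop
vertex 0.394 -3.674 1.692
vertex -0.112 -3.46 1.935
vertex 0.194 -3.355 1.43
endloop
endfacet
facet normal 0.848 0.105 -0.519
outer loop
vertex 0.394 -3.674 1.692
vertex 0.194 -3.355 1.43
vertex 0.892 -2.1 2.825
endloop
endfacet

endsolid


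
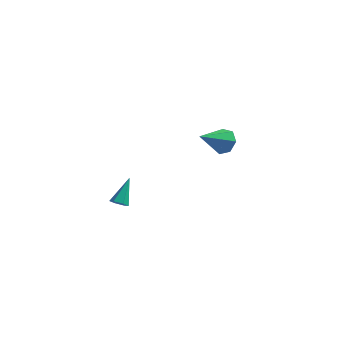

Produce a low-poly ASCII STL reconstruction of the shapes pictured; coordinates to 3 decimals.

solid 
facet normal -0.129 -0.705 -0.697
outer loop
vertex -1.547 -3.373 2.83
vertex -1.746 -3.714 3.212
vertex -2.086 -3.38 2.937
endloop
endfacet
facet normal -0.108 0.866 -0.488
outer loop
vertex -1.547 -3.373 2.83
vertex -2.086 -3.38 2.937
vertex -1.514 -2.446 4.468
endloop
endfacet
facet normal -0.130 -0.706 -0.696
outer loop
vertex -2.086 -3.38 2.937
vertex -1.746 -3.714 3.212
vertex -2.286 -3.721 3.32
endloop
endfacet
facet normal -0.859 0.513 0.008
outer loop
vertex -2.086 -3.38 2.937
vertex -2.286 -3.721 3.32
vertex -1.514 -2.446 4.468
endloop
endfacet
facet normal -0.131 -0.704 -0.698
outer loop
vertex -2.286 -3.721 3.32
vertex -1.746 -3.714 3.212
vertex -1.946 -4.056 3.594
endloop
endfacet
facet normal -0.716 -0.175 0.676
outer loop
vertex -2.286 -3.721 3.32
vertex -1.946 -4.056 3.594
vertex -1.514 -2.446 4.468
endloop
endfacet
facet normal -0.129 -0.704 -0.698
outer loop
vertex -1.946 -4.056 3.594
vertex -1.746 -3.714 3.212
vertex -1.407 -4.049 3.487
endloop
endfacet
facet normal 0.174 -0.506 0.845
outer loop
vertex -1.946 -4.056 3.594
vertex -1.407 -4.049 3.487
vertex -1.514 -2.446 4.468
endloop
endfacet
facet normal -0.129 -0.704 -0.698
outer loop
vertex -1.407 -4.049 3.487
vertex -1.746 -3.714 3.212
vertex -1.207 -3.707 3.105
endloop
endfacet
facet normal 0.925 -0.152 0.349
outer loop
vertex -1.407 -4.049 3.487
vertex -1.207 -3.707 3.105
vertex -1.514 -2.446 4.468
endloop
endfacet
facet normal -0.129 -0.705 -0.697
outer loop
vertex -1.207 -3.707 3.105
vertex -1.746 -3.714 3.212
vertex -1.547 -3.373 2.83
endloop
endfacet
facet normal 0.783 0.535 -0.318
outer loop
vertex -1.207 -3.707 3.105
vertex -1.547 -3.373 2.83
vertex -1.514 -2.446 4.468
endloop
endfacet
facet normal 0.506 0.663 -0.552
outer loop
vertex 2.866 4.347 3.724
vertex 2.066 4.667 3.375
vertex 2.522 4.951 4.134
endloop
endfacet
facet normal 0.516 -0.260 0.816
outer loop
vertex 2.866 4.347 3.724
vertex 2.522 4.951 4.134
vertex 0.974 3.233 4.565
endloop
endfacet
facet normal 0.505 0.664 -0.552
outer loop
vertex 2.522 4.951 4.134
vertex 2.066 4.667 3.375
vertex 1.834 5.34 3.973
endloop
endfacet
facet normal -0.058 0.292 0.955
outer loop
vertex 2.522 4.951 4.134
vertex 1.834 5.34 3.973
vertex 0.974 3.233 4.565
endloop
endfacet
facet normal 0.506 0.664 -0.551
outer loop
vertex 1.834 5.34 3.973
vertex 2.066 4.667 3.375
vertex 1.321 5.223 3.361
endloop
endfacet
facet normal -0.727 0.444 0.524
outer loop
vertex 1.834 5.34 3.973
vertex 1.321 5.223 3.361
vertex 0.974 3.233 4.565
endloop
endfacet
facet normal 0.506 0.664 -0.551
outer loop
vertex 1.321 5.223 3.361
vertex 2.066 4.667 3.375
vertex 1.369 4.687 2.759
endloop
endfacet
facet normal -0.985 0.081 -0.150
outer loop
vertex 1.321 5.223 3.361
vertex 1.369 4.687 2.759
vertex 0.974 3.233 4.565
endloop
endfacet
facet normal 0.506 0.664 -0.551
outer loop
vertex 1.369 4.687 2.759
vertex 2.066 4.667 3.375
vertex 1.942 4.136 2.621
endloop
endfacet
facet normal -0.640 -0.524 -0.562
outer loop
vertex 1.369 4.687 2.759
vertex 1.942 4.136 2.621
vertex 0.974 3.233 4.565
endloop
endfacet
facet normal 0.505 0.664 -0.551
outer loop
vertex 1.942 4.136 2.621
vertex 2.066 4.667 3.375
vertex 2.609 3.985 3.051
endloop
endfacet
facet normal 0.051 -0.915 -0.400
outer loop
vertex 1.942 4.136 2.621
vertex 2.609 3.985 3.051
vertex 0.974 3.233 4.565
endloop
endfacet
facet normal 0.506 0.664 -0.550
outer loop
vertex 2.609 3.985 3.051
vertex 2.066 4.667 3.375
vertex 2.866 4.347 3.724
endloop
endfacet
facet normal 0.564 -0.797 0.213
outer loop
vertex 2.609 3.985 3.051
vertex 2.866 4.347 3.724
vertex 0.974 3.233 4.565
endloop
endfacet

endsolid


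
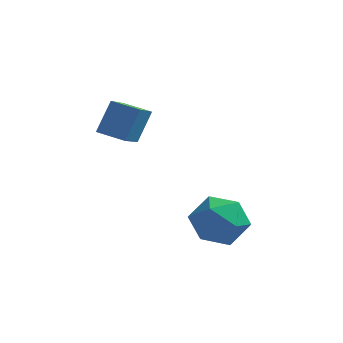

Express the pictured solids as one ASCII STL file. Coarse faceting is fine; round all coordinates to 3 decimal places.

solid 
facet normal -0.039 0.073 0.997
outer loop
vertex 3.195 -2.68 1.198
vertex 3.546 -3.866 1.299
vertex 4.4 -2.967 1.266
endloop
endfacet
facet normal 0.128 0.701 0.701
outer loop
vertex 3.195 -2.68 1.198
vertex 4.4 -2.967 1.266
vertex 4.013 -2.099 0.468
endloop
endfacet
facet normal -0.399 0.881 0.254
outer loop
vertex 3.195 -2.68 1.198
vertex 4.013 -2.099 0.468
vertex 2.92 -2.462 0.008
endloop
endfacet
facet normal -0.890 0.365 0.273
outer loop
vertex 3.195 -2.68 1.198
vertex 2.92 -2.462 0.008
vertex 2.63 -3.554 0.522
endloop
endfacet
facet normal -0.667 -0.135 0.732
outer loop
vertex 3.195 -2.68 1.198
vertex 2.63 -3.554 0.522
vertex 3.546 -3.866 1.299
endloop
endfacet
facet normal 0.722 0.614 0.318
outer loop
vertex 4.013 -2.099 0.468
vertex 4.4 -2.967 1.266
vertex 4.87 -2.926 0.118
endloop
endfacet
facet normal 0.454 -0.402 0.795
outer loop
vertex 4.4 -2.967 1.266
vertex 3.546 -3.866 1.299
vertex 4.58 -4.018 0.632
endloop
endfacet
facet normal -0.564 -0.740 0.368
outer loop
vertex 3.546 -3.866 1.299
vertex 2.63 -3.554 0.522
vertex 3.487 -4.381 0.172
endloop
endfacet
facet normal -0.924 0.068 -0.376
outer loop
vertex 2.63 -3.554 0.522
vertex 2.92 -2.462 0.008
vertex 3.1 -3.513 -0.626
endloop
endfacet
facet normal -0.129 0.904 -0.407
outer loop
vertex 2.92 -2.462 0.008
vertex 4.013 -2.099 0.468
vertex 3.954 -2.614 -0.659
endloop
endfacet
facet normal 0.890 -0.365 -0.273
outer loop
vertex 4.305 -3.8 -0.558
vertex 4.87 -2.926 0.118
vertex 4.58 -4.018 0.632
endloop
endfacet
facet normal 0.399 -0.881 -0.254
outer loop
vertex 4.305 -3.8 -0.558
vertex 4.58 -4.018 0.632
vertex 3.487 -4.381 0.172
endloop
endfacet
facet normal -0.128 -0.701 -0.701
outer loop
vertex 4.305 -3.8 -0.558
vertex 3.487 -4.381 0.172
vertex 3.1 -3.513 -0.626
endloop
endfacet
facet normal 0.039 -0.073 -0.997
outer loop
vertex 4.305 -3.8 -0.558
vertex 3.1 -3.513 -0.626
vertex 3.954 -2.614 -0.659
endloop
endfacet
facet normal 0.667 0.135 -0.732
outer loop
vertex 4.305 -3.8 -0.558
vertex 3.954 -2.614 -0.659
vertex 4.87 -2.926 0.118
endloop
endfacet
facet normal 0.924 -0.068 0.376
outer loop
vertex 4.58 -4.018 0.632
vertex 4.87 -2.926 0.118
vertex 4.4 -2.967 1.266
endloop
endfacet
facet normal 0.129 -0.904 0.407
outer loop
vertex 3.487 -4.381 0.172
vertex 4.58 -4.018 0.632
vertex 3.546 -3.866 1.299
endloop
endfacet
facet normal -0.722 -0.614 -0.318
outer loop
vertex 3.1 -3.513 -0.626
vertex 3.487 -4.381 0.172
vertex 2.63 -3.554 0.522
endloop
endfacet
facet normal -0.454 0.402 -0.795
outer loop
vertex 3.954 -2.614 -0.659
vertex 3.1 -3.513 -0.626
vertex 2.92 -2.462 0.008
endloop
endfacet
facet normal 0.564 0.740 -0.368
outer loop
vertex 4.87 -2.926 0.118
vertex 3.954 -2.614 -0.659
vertex 4.013 -2.099 0.468
endloop
endfacet
facet normal -0.975 0.082 0.209
outer loop
vertex -1.31 -2.219 3.697
vertex -0.965 -1.434 5.0
vertex -1.385 -0.447 2.65
endloop
endfacet
facet normal -0.221 -0.503 -0.836
outer loop
vertex -0.215 -0.546 2.4
vertex -1.31 -2.219 3.697
vertex -1.385 -0.447 2.65
endloop
endfacet
facet normal -0.975 0.082 0.209
outer loop
vertex -1.385 -0.447 2.65
vertex -0.965 -1.434 5.0
vertex -1.04 0.338 3.953
endloop
endfacet
facet normal -0.036 0.860 -0.509
outer loop
vertex -1.04 0.338 3.953
vertex -0.215 -0.546 2.4
vertex -1.385 -0.447 2.65
endloop
endfacet
facet normal 0.036 -0.860 0.509
outer loop
vertex -1.31 -2.219 3.697
vertex 0.205 -1.533 4.75
vertex -0.965 -1.434 5.0
endloop
endfacet
facet normal -0.221 -0.503 -0.836
outer loop
vertex -0.14 -2.318 3.447
vertex -1.31 -2.219 3.697
vertex -0.215 -0.546 2.4
endloop
endfacet
facet normal 0.036 -0.860 0.509
outer loop
vertex -0.14 -2.318 3.447
vertex 0.205 -1.533 4.75
vertex -1.31 -2.219 3.697
endloop
endfacet
facet normal 0.221 0.503 0.836
outer loop
vertex -0.965 -1.434 5.0
vertex 0.205 -1.533 4.75
vertex -1.04 0.338 3.953
endloop
endfacet
facet normal -0.036 0.860 -0.509
outer loop
vertex 0.13 0.239 3.703
vertex -0.215 -0.546 2.4
vertex -1.04 0.338 3.953
endloop
endfacet
facet normal 0.221 0.503 0.836
outer loop
vertex -1.04 0.338 3.953
vertex 0.205 -1.533 4.75
vertex 0.13 0.239 3.703
endloop
endfacet
facet normal 0.975 -0.082 -0.209
outer loop
vertex 0.13 0.239 3.703
vertex -0.14 -2.318 3.447
vertex -0.215 -0.546 2.4
endloop
endfacet
facet normal 0.975 -0.082 -0.209
outer loop
vertex 0.205 -1.533 4.75
vertex -0.14 -2.318 3.447
vertex 0.13 0.239 3.703
endloop
endfacet

endsolid


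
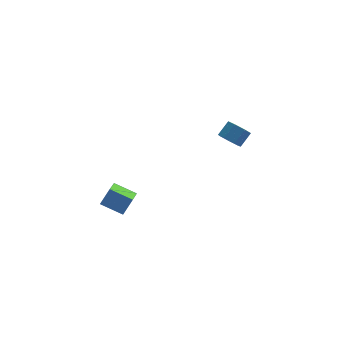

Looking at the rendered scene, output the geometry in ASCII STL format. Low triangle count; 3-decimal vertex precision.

solid 
facet normal -0.641 -0.431 -0.635
outer loop
vertex 3.331 -0.66 -0.942
vertex 2.82 -0.172 -0.757
vertex 3.318 -0.13 -1.289
endloop
endfacet
facet normal 0.768 -0.338 -0.545
outer loop
vertex 3.331 -0.66 -0.942
vertex 3.318 -0.13 -1.289
vertex 3.991 -0.215 -0.288
endloop
endfacet
facet normal 0.767 -0.338 -0.545
outer loop
vertex 3.991 -0.215 -0.288
vertex 3.318 -0.13 -1.289
vertex 3.978 0.314 -0.635
endloop
endfacet
facet normal 0.641 0.432 0.634
outer loop
vertex 3.991 -0.215 -0.288
vertex 3.978 0.314 -0.635
vertex 3.48 0.272 -0.103
endloop
endfacet
facet normal -0.642 -0.431 -0.635
outer loop
vertex 3.318 -0.13 -1.289
vertex 2.82 -0.172 -0.757
vertex 2.93 0.368 -1.235
endloop
endfacet
facet normal 0.462 0.444 -0.768
outer loop
vertex 3.318 -0.13 -1.289
vertex 2.93 0.368 -1.235
vertex 3.978 0.314 -0.635
endloop
endfacet
facet normal 0.463 0.443 -0.768
outer loop
vertex 3.978 0.314 -0.635
vertex 2.93 0.368 -1.235
vertex 3.591 0.812 -0.581
endloop
endfacet
facet normal 0.642 0.430 0.635
outer loop
vertex 3.978 0.314 -0.635
vertex 3.591 0.812 -0.581
vertex 3.48 0.272 -0.103
endloop
endfacet
facet normal -0.640 -0.432 -0.635
outer loop
vertex 2.93 0.368 -1.235
vertex 2.82 -0.172 -0.757
vertex 2.459 0.459 -0.822
endloop
endfacet
facet normal -0.190 0.891 -0.413
outer loop
vertex 2.93 0.368 -1.235
vertex 2.459 0.459 -0.822
vertex 3.591 0.812 -0.581
endloop
endfacet
facet normal -0.190 0.891 -0.413
outer loop
vertex 3.591 0.812 -0.581
vertex 2.459 0.459 -0.822
vertex 3.12 0.903 -0.168
endloop
endfacet
facet normal 0.641 0.431 0.636
outer loop
vertex 3.591 0.812 -0.581
vertex 3.12 0.903 -0.168
vertex 3.48 0.272 -0.103
endloop
endfacet
facet normal -0.641 -0.432 -0.634
outer loop
vertex 2.459 0.459 -0.822
vertex 2.82 -0.172 -0.757
vertex 2.26 0.075 -0.359
endloop
endfacet
facet normal -0.700 0.668 0.253
outer loop
vertex 2.459 0.459 -0.822
vertex 2.26 0.075 -0.359
vertex 3.12 0.903 -0.168
endloop
endfacet
facet normal -0.700 0.668 0.252
outer loop
vertex 3.12 0.903 -0.168
vertex 2.26 0.075 -0.359
vertex 2.92 0.519 0.295
endloop
endfacet
facet normal 0.641 0.431 0.635
outer loop
vertex 3.12 0.903 -0.168
vertex 2.92 0.519 0.295
vertex 3.48 0.272 -0.103
endloop
endfacet
facet normal -0.641 -0.431 -0.635
outer loop
vertex 2.26 0.075 -0.359
vertex 2.82 -0.172 -0.757
vertex 2.482 -0.495 -0.196
endloop
endfacet
facet normal -0.683 -0.058 0.728
outer loop
vertex 2.26 0.075 -0.359
vertex 2.482 -0.495 -0.196
vertex 2.92 0.519 0.295
endloop
endfacet
facet normal -0.683 -0.058 0.728
outer loop
vertex 2.92 0.519 0.295
vertex 2.482 -0.495 -0.196
vertex 3.142 -0.051 0.458
endloop
endfacet
facet normal 0.641 0.431 0.635
outer loop
vertex 2.92 0.519 0.295
vertex 3.142 -0.051 0.458
vertex 3.48 0.272 -0.103
endloop
endfacet
facet normal -0.641 -0.431 -0.635
outer loop
vertex 2.482 -0.495 -0.196
vertex 2.82 -0.172 -0.757
vertex 2.959 -0.822 -0.456
endloop
endfacet
facet normal -0.151 -0.741 0.655
outer loop
vertex 2.482 -0.495 -0.196
vertex 2.959 -0.822 -0.456
vertex 3.142 -0.051 0.458
endloop
endfacet
facet normal -0.151 -0.741 0.655
outer loop
vertex 3.142 -0.051 0.458
vertex 2.959 -0.822 -0.456
vertex 3.619 -0.378 0.198
endloop
endfacet
facet normal 0.641 0.431 0.635
outer loop
vertex 3.142 -0.051 0.458
vertex 3.619 -0.378 0.198
vertex 3.48 0.272 -0.103
endloop
endfacet
facet normal -0.641 -0.431 -0.635
outer loop
vertex 2.959 -0.822 -0.456
vertex 2.82 -0.172 -0.757
vertex 3.331 -0.66 -0.942
endloop
endfacet
facet normal 0.493 -0.865 0.089
outer loop
vertex 2.959 -0.822 -0.456
vertex 3.331 -0.66 -0.942
vertex 3.619 -0.378 0.198
endloop
endfacet
facet normal 0.495 -0.864 0.089
outer loop
vertex 3.619 -0.378 0.198
vertex 3.331 -0.66 -0.942
vertex 3.991 -0.215 -0.288
endloop
endfacet
facet normal 0.641 0.431 0.635
outer loop
vertex 3.619 -0.378 0.198
vertex 3.991 -0.215 -0.288
vertex 3.48 0.272 -0.103
endloop
endfacet
facet normal -0.505 -0.192 -0.841
outer loop
vertex -4.853 -3.727 -1.637
vertex -4.437 -2.657 -2.131
vertex -3.778 -4.374 -2.135
endloop
endfacet
facet normal -0.333 -0.857 0.395
outer loop
vertex -3.223 -4.163 -1.209
vertex -4.853 -3.727 -1.637
vertex -3.778 -4.374 -2.135
endloop
endfacet
facet normal -0.505 -0.192 -0.841
outer loop
vertex -3.778 -4.374 -2.135
vertex -4.437 -2.657 -2.131
vertex -3.362 -3.304 -2.629
endloop
endfacet
facet normal 0.797 -0.480 -0.368
outer loop
vertex -3.362 -3.304 -2.629
vertex -3.223 -4.163 -1.209
vertex -3.778 -4.374 -2.135
endloop
endfacet
facet normal -0.797 0.480 0.368
outer loop
vertex -4.853 -3.727 -1.637
vertex -3.882 -2.446 -1.205
vertex -4.437 -2.657 -2.131
endloop
endfacet
facet normal -0.333 -0.857 0.395
outer loop
vertex -4.298 -3.516 -0.711
vertex -4.853 -3.727 -1.637
vertex -3.223 -4.163 -1.209
endloop
endfacet
facet normal -0.797 0.480 0.368
outer loop
vertex -4.298 -3.516 -0.711
vertex -3.882 -2.446 -1.205
vertex -4.853 -3.727 -1.637
endloop
endfacet
facet normal 0.333 0.857 -0.395
outer loop
vertex -4.437 -2.657 -2.131
vertex -3.882 -2.446 -1.205
vertex -3.362 -3.304 -2.629
endloop
endfacet
facet normal 0.797 -0.480 -0.368
outer loop
vertex -2.807 -3.093 -1.703
vertex -3.223 -4.163 -1.209
vertex -3.362 -3.304 -2.629
endloop
endfacet
facet normal 0.333 0.857 -0.395
outer loop
vertex -3.362 -3.304 -2.629
vertex -3.882 -2.446 -1.205
vertex -2.807 -3.093 -1.703
endloop
endfacet
facet normal 0.505 0.192 0.841
outer loop
vertex -2.807 -3.093 -1.703
vertex -4.298 -3.516 -0.711
vertex -3.223 -4.163 -1.209
endloop
endfacet
facet normal 0.505 0.192 0.841
outer loop
vertex -3.882 -2.446 -1.205
vertex -4.298 -3.516 -0.711
vertex -2.807 -3.093 -1.703
endloop
endfacet

endsolid


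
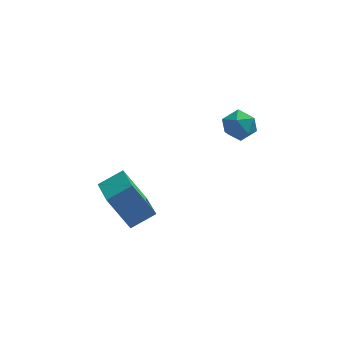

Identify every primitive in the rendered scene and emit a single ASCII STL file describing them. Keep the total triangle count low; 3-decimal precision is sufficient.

solid 
facet normal 0.176 0.928 -0.327
outer loop
vertex 1.43 3.838 2.224
vertex 0.936 4.159 2.868
vertex 1.792 4.04 2.992
endloop
endfacet
facet normal 0.726 0.498 -0.473
outer loop
vertex 1.43 3.838 2.224
vertex 1.792 4.04 2.992
vertex 2.025 3.308 2.579
endloop
endfacet
facet normal 0.486 -0.040 -0.873
outer loop
vertex 1.43 3.838 2.224
vertex 2.025 3.308 2.579
vertex 1.314 2.974 2.199
endloop
endfacet
facet normal -0.215 0.057 -0.975
outer loop
vertex 1.43 3.838 2.224
vertex 1.314 2.974 2.199
vertex 0.641 3.5 2.378
endloop
endfacet
facet normal -0.405 0.655 -0.637
outer loop
vertex 1.43 3.838 2.224
vertex 0.641 3.5 2.378
vertex 0.936 4.159 2.868
endloop
endfacet
facet normal 0.964 0.226 0.143
outer loop
vertex 2.025 3.308 2.579
vertex 1.792 4.04 2.992
vertex 1.899 3.3 3.442
endloop
endfacet
facet normal 0.073 0.922 0.380
outer loop
vertex 1.792 4.04 2.992
vertex 0.936 4.159 2.868
vertex 1.226 3.826 3.621
endloop
endfacet
facet normal -0.869 0.480 -0.122
outer loop
vertex 0.936 4.159 2.868
vertex 0.641 3.5 2.378
vertex 0.515 3.492 3.241
endloop
endfacet
facet normal -0.560 -0.488 -0.670
outer loop
vertex 0.641 3.5 2.378
vertex 1.314 2.974 2.199
vertex 0.748 2.76 2.828
endloop
endfacet
facet normal 0.573 -0.645 -0.506
outer loop
vertex 1.314 2.974 2.199
vertex 2.025 3.308 2.579
vertex 1.604 2.641 2.952
endloop
endfacet
facet normal 0.215 -0.057 0.975
outer loop
vertex 1.11 2.962 3.596
vertex 1.899 3.3 3.442
vertex 1.226 3.826 3.621
endloop
endfacet
facet normal -0.486 0.040 0.873
outer loop
vertex 1.11 2.962 3.596
vertex 1.226 3.826 3.621
vertex 0.515 3.492 3.241
endloop
endfacet
facet normal -0.726 -0.498 0.473
outer loop
vertex 1.11 2.962 3.596
vertex 0.515 3.492 3.241
vertex 0.748 2.76 2.828
endloop
endfacet
facet normal -0.176 -0.928 0.327
outer loop
vertex 1.11 2.962 3.596
vertex 0.748 2.76 2.828
vertex 1.604 2.641 2.952
endloop
endfacet
facet normal 0.405 -0.655 0.637
outer loop
vertex 1.11 2.962 3.596
vertex 1.604 2.641 2.952
vertex 1.899 3.3 3.442
endloop
endfacet
facet normal 0.560 0.488 0.670
outer loop
vertex 1.226 3.826 3.621
vertex 1.899 3.3 3.442
vertex 1.792 4.04 2.992
endloop
endfacet
facet normal -0.573 0.645 0.506
outer loop
vertex 0.515 3.492 3.241
vertex 1.226 3.826 3.621
vertex 0.936 4.159 2.868
endloop
endfacet
facet normal -0.964 -0.226 -0.143
outer loop
vertex 0.748 2.76 2.828
vertex 0.515 3.492 3.241
vertex 0.641 3.5 2.378
endloop
endfacet
facet normal -0.073 -0.922 -0.380
outer loop
vertex 1.604 2.641 2.952
vertex 0.748 2.76 2.828
vertex 1.314 2.974 2.199
endloop
endfacet
facet normal 0.869 -0.480 0.122
outer loop
vertex 1.899 3.3 3.442
vertex 1.604 2.641 2.952
vertex 2.025 3.308 2.579
endloop
endfacet
facet normal -0.502 0.131 0.855
outer loop
vertex -4.545 2.559 -1.468
vertex -3.407 2.995 -0.866
vertex -4.973 4.416 -2.005
endloop
endfacet
facet normal -0.837 -0.321 -0.443
outer loop
vertex -3.933 4.145 -3.774
vertex -4.545 2.559 -1.468
vertex -4.973 4.416 -2.005
endloop
endfacet
facet normal -0.503 0.131 0.854
outer loop
vertex -4.973 4.416 -2.005
vertex -3.407 2.995 -0.866
vertex -3.835 4.852 -1.402
endloop
endfacet
facet normal -0.216 0.938 -0.271
outer loop
vertex -3.835 4.852 -1.402
vertex -3.933 4.145 -3.774
vertex -4.973 4.416 -2.005
endloop
endfacet
facet normal 0.216 -0.938 0.271
outer loop
vertex -4.545 2.559 -1.468
vertex -2.367 2.724 -2.635
vertex -3.407 2.995 -0.866
endloop
endfacet
facet normal -0.837 -0.321 -0.443
outer loop
vertex -3.505 2.288 -3.238
vertex -4.545 2.559 -1.468
vertex -3.933 4.145 -3.774
endloop
endfacet
facet normal 0.216 -0.938 0.271
outer loop
vertex -3.505 2.288 -3.238
vertex -2.367 2.724 -2.635
vertex -4.545 2.559 -1.468
endloop
endfacet
facet normal 0.837 0.321 0.443
outer loop
vertex -3.407 2.995 -0.866
vertex -2.367 2.724 -2.635
vertex -3.835 4.852 -1.402
endloop
endfacet
facet normal -0.216 0.938 -0.271
outer loop
vertex -2.795 4.581 -3.172
vertex -3.933 4.145 -3.774
vertex -3.835 4.852 -1.402
endloop
endfacet
facet normal 0.837 0.321 0.443
outer loop
vertex -3.835 4.852 -1.402
vertex -2.367 2.724 -2.635
vertex -2.795 4.581 -3.172
endloop
endfacet
facet normal 0.502 -0.131 -0.855
outer loop
vertex -2.795 4.581 -3.172
vertex -3.505 2.288 -3.238
vertex -3.933 4.145 -3.774
endloop
endfacet
facet normal 0.503 -0.131 -0.854
outer loop
vertex -2.367 2.724 -2.635
vertex -3.505 2.288 -3.238
vertex -2.795 4.581 -3.172
endloop
endfacet

endsolid


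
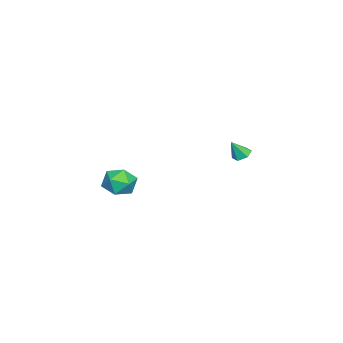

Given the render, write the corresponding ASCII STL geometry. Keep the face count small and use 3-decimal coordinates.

solid 
facet normal -0.316 0.417 -0.852
outer loop
vertex 2.652 3.041 0.064
vertex 2.168 3.128 0.286
vertex 2.555 3.503 0.326
endloop
endfacet
facet normal 0.981 0.117 0.157
outer loop
vertex 2.652 3.041 0.064
vertex 2.555 3.503 0.326
vertex 2.512 2.672 1.214
endloop
endfacet
facet normal -0.317 0.418 -0.851
outer loop
vertex 2.555 3.503 0.326
vertex 2.168 3.128 0.286
vertex 2.07 3.589 0.549
endloop
endfacet
facet normal 0.408 0.657 0.634
outer loop
vertex 2.555 3.503 0.326
vertex 2.07 3.589 0.549
vertex 2.512 2.672 1.214
endloop
endfacet
facet normal -0.315 0.419 -0.852
outer loop
vertex 2.07 3.589 0.549
vertex 2.168 3.128 0.286
vertex 1.683 3.215 0.508
endloop
endfacet
facet normal -0.447 0.374 0.813
outer loop
vertex 2.07 3.589 0.549
vertex 1.683 3.215 0.508
vertex 2.512 2.672 1.214
endloop
endfacet
facet normal -0.315 0.418 -0.852
outer loop
vertex 1.683 3.215 0.508
vertex 2.168 3.128 0.286
vertex 1.781 2.753 0.245
endloop
endfacet
facet normal -0.731 -0.448 0.514
outer loop
vertex 1.683 3.215 0.508
vertex 1.781 2.753 0.245
vertex 2.512 2.672 1.214
endloop
endfacet
facet normal -0.315 0.418 -0.852
outer loop
vertex 1.781 2.753 0.245
vertex 2.168 3.128 0.286
vertex 2.266 2.666 0.023
endloop
endfacet
facet normal -0.160 -0.986 0.038
outer loop
vertex 1.781 2.753 0.245
vertex 2.266 2.666 0.023
vertex 2.512 2.672 1.214
endloop
endfacet
facet normal -0.316 0.418 -0.852
outer loop
vertex 2.266 2.666 0.023
vertex 2.168 3.128 0.286
vertex 2.652 3.041 0.064
endloop
endfacet
facet normal 0.698 -0.703 -0.141
outer loop
vertex 2.266 2.666 0.023
vertex 2.652 3.041 0.064
vertex 2.512 2.672 1.214
endloop
endfacet
facet normal -0.567 0.464 0.680
outer loop
vertex -0.771 -3.036 -3.717
vertex -1.219 -3.913 -3.492
vertex -0.388 -3.628 -2.994
endloop
endfacet
facet normal 0.065 0.789 0.611
outer loop
vertex -0.771 -3.036 -3.717
vertex -0.388 -3.628 -2.994
vertex 0.227 -3.17 -3.651
endloop
endfacet
facet normal 0.137 0.988 -0.071
outer loop
vertex -0.771 -3.036 -3.717
vertex 0.227 -3.17 -3.651
vertex -0.223 -3.172 -4.554
endloop
endfacet
facet normal -0.450 0.787 -0.423
outer loop
vertex -0.771 -3.036 -3.717
vertex -0.223 -3.172 -4.554
vertex -1.117 -3.631 -4.456
endloop
endfacet
facet normal -0.885 0.463 0.042
outer loop
vertex -0.771 -3.036 -3.717
vertex -1.117 -3.631 -4.456
vertex -1.219 -3.913 -3.492
endloop
endfacet
facet normal 0.575 0.312 0.756
outer loop
vertex 0.227 -3.17 -3.651
vertex -0.388 -3.628 -2.994
vertex 0.397 -4.129 -3.384
endloop
endfacet
facet normal -0.447 -0.213 0.869
outer loop
vertex -0.388 -3.628 -2.994
vertex -1.219 -3.913 -3.492
vertex -0.497 -4.588 -3.286
endloop
endfacet
facet normal -0.962 -0.217 -0.165
outer loop
vertex -1.219 -3.913 -3.492
vertex -1.117 -3.631 -4.456
vertex -0.947 -4.59 -4.189
endloop
endfacet
facet normal -0.258 0.308 -0.916
outer loop
vertex -1.117 -3.631 -4.456
vertex -0.223 -3.172 -4.554
vertex -0.332 -4.132 -4.846
endloop
endfacet
facet normal 0.692 0.634 -0.346
outer loop
vertex -0.223 -3.172 -4.554
vertex 0.227 -3.17 -3.651
vertex 0.499 -3.847 -4.348
endloop
endfacet
facet normal 0.450 -0.787 0.423
outer loop
vertex 0.051 -4.724 -4.123
vertex 0.397 -4.129 -3.384
vertex -0.497 -4.588 -3.286
endloop
endfacet
facet normal -0.137 -0.988 0.071
outer loop
vertex 0.051 -4.724 -4.123
vertex -0.497 -4.588 -3.286
vertex -0.947 -4.59 -4.189
endloop
endfacet
facet normal -0.065 -0.789 -0.611
outer loop
vertex 0.051 -4.724 -4.123
vertex -0.947 -4.59 -4.189
vertex -0.332 -4.132 -4.846
endloop
endfacet
facet normal 0.567 -0.464 -0.680
outer loop
vertex 0.051 -4.724 -4.123
vertex -0.332 -4.132 -4.846
vertex 0.499 -3.847 -4.348
endloop
endfacet
facet normal 0.885 -0.463 -0.042
outer loop
vertex 0.051 -4.724 -4.123
vertex 0.499 -3.847 -4.348
vertex 0.397 -4.129 -3.384
endloop
endfacet
facet normal 0.258 -0.308 0.916
outer loop
vertex -0.497 -4.588 -3.286
vertex 0.397 -4.129 -3.384
vertex -0.388 -3.628 -2.994
endloop
endfacet
facet normal -0.692 -0.634 0.346
outer loop
vertex -0.947 -4.59 -4.189
vertex -0.497 -4.588 -3.286
vertex -1.219 -3.913 -3.492
endloop
endfacet
facet normal -0.575 -0.312 -0.756
outer loop
vertex -0.332 -4.132 -4.846
vertex -0.947 -4.59 -4.189
vertex -1.117 -3.631 -4.456
endloop
endfacet
facet normal 0.447 0.213 -0.869
outer loop
vertex 0.499 -3.847 -4.348
vertex -0.332 -4.132 -4.846
vertex -0.223 -3.172 -4.554
endloop
endfacet
facet normal 0.962 0.217 0.165
outer loop
vertex 0.397 -4.129 -3.384
vertex 0.499 -3.847 -4.348
vertex 0.227 -3.17 -3.651
endloop
endfacet

endsolid


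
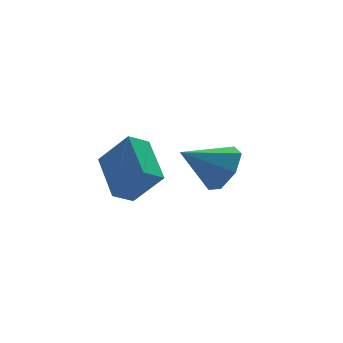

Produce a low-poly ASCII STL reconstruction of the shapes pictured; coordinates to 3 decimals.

solid 
facet normal 0.836 -0.166 -0.522
outer loop
vertex 2.792 3.144 -1.324
vertex 2.211 2.679 -2.106
vertex 2.485 3.718 -1.998
endloop
endfacet
facet normal -0.006 0.760 0.650
outer loop
vertex 2.792 3.144 -1.324
vertex 2.485 3.718 -1.998
vertex 0.689 2.981 -1.154
endloop
endfacet
facet normal 0.835 -0.166 -0.524
outer loop
vertex 2.485 3.718 -1.998
vertex 2.211 2.679 -2.106
vertex 1.97 3.51 -2.753
endloop
endfacet
facet normal -0.378 0.926 0.003
outer loop
vertex 2.485 3.718 -1.998
vertex 1.97 3.51 -2.753
vertex 0.689 2.981 -1.154
endloop
endfacet
facet normal 0.836 -0.165 -0.524
outer loop
vertex 1.97 3.51 -2.753
vertex 2.211 2.679 -2.106
vertex 1.637 2.676 -3.021
endloop
endfacet
facet normal -0.763 0.453 -0.461
outer loop
vertex 1.97 3.51 -2.753
vertex 1.637 2.676 -3.021
vertex 0.689 2.981 -1.154
endloop
endfacet
facet normal 0.836 -0.165 -0.524
outer loop
vertex 1.637 2.676 -3.021
vertex 2.211 2.679 -2.106
vertex 1.736 1.845 -2.601
endloop
endfacet
facet normal -0.869 -0.302 -0.392
outer loop
vertex 1.637 2.676 -3.021
vertex 1.736 1.845 -2.601
vertex 0.689 2.981 -1.154
endloop
endfacet
facet normal 0.836 -0.166 -0.523
outer loop
vertex 1.736 1.845 -2.601
vertex 2.211 2.679 -2.106
vertex 2.192 1.642 -1.808
endloop
endfacet
facet normal -0.618 -0.770 0.158
outer loop
vertex 1.736 1.845 -2.601
vertex 2.192 1.642 -1.808
vertex 0.689 2.981 -1.154
endloop
endfacet
facet normal 0.836 -0.166 -0.523
outer loop
vertex 2.192 1.642 -1.808
vertex 2.211 2.679 -2.106
vertex 2.662 2.22 -1.239
endloop
endfacet
facet normal -0.198 -0.601 0.774
outer loop
vertex 2.192 1.642 -1.808
vertex 2.662 2.22 -1.239
vertex 0.689 2.981 -1.154
endloop
endfacet
facet normal 0.836 -0.166 -0.523
outer loop
vertex 2.662 2.22 -1.239
vertex 2.211 2.679 -2.106
vertex 2.792 3.144 -1.324
endloop
endfacet
facet normal 0.074 0.081 0.994
outer loop
vertex 2.662 2.22 -1.239
vertex 2.792 3.144 -1.324
vertex 0.689 2.981 -1.154
endloop
endfacet
facet normal -0.854 -0.158 0.496
outer loop
vertex -1.989 -0.514 -0.063
vertex -1.826 1.258 0.782
vertex -2.811 0.138 -1.271
endloop
endfacet
facet normal -0.082 -0.899 -0.429
outer loop
vertex -2.034 0.282 -1.722
vertex -1.989 -0.514 -0.063
vertex -2.811 0.138 -1.271
endloop
endfacet
facet normal -0.854 -0.158 0.496
outer loop
vertex -2.811 0.138 -1.271
vertex -1.826 1.258 0.782
vertex -2.648 1.91 -0.425
endloop
endfacet
facet normal -0.514 0.408 -0.755
outer loop
vertex -2.648 1.91 -0.425
vertex -2.034 0.282 -1.722
vertex -2.811 0.138 -1.271
endloop
endfacet
facet normal 0.514 -0.407 0.755
outer loop
vertex -1.989 -0.514 -0.063
vertex -1.049 1.402 0.331
vertex -1.826 1.258 0.782
endloop
endfacet
facet normal -0.083 -0.899 -0.429
outer loop
vertex -1.212 -0.37 -0.515
vertex -1.989 -0.514 -0.063
vertex -2.034 0.282 -1.722
endloop
endfacet
facet normal 0.514 -0.408 0.754
outer loop
vertex -1.212 -0.37 -0.515
vertex -1.049 1.402 0.331
vertex -1.989 -0.514 -0.063
endloop
endfacet
facet normal 0.083 0.899 0.429
outer loop
vertex -1.826 1.258 0.782
vertex -1.049 1.402 0.331
vertex -2.648 1.91 -0.425
endloop
endfacet
facet normal -0.514 0.407 -0.755
outer loop
vertex -1.871 2.054 -0.877
vertex -2.034 0.282 -1.722
vertex -2.648 1.91 -0.425
endloop
endfacet
facet normal 0.083 0.899 0.429
outer loop
vertex -2.648 1.91 -0.425
vertex -1.049 1.402 0.331
vertex -1.871 2.054 -0.877
endloop
endfacet
facet normal 0.854 0.158 -0.496
outer loop
vertex -1.871 2.054 -0.877
vertex -1.212 -0.37 -0.515
vertex -2.034 0.282 -1.722
endloop
endfacet
facet normal 0.854 0.158 -0.496
outer loop
vertex -1.049 1.402 0.331
vertex -1.212 -0.37 -0.515
vertex -1.871 2.054 -0.877
endloop
endfacet

endsolid


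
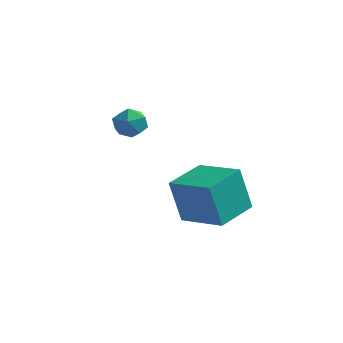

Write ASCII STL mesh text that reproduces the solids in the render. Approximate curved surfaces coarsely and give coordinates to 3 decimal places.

solid 
facet normal -0.997 -0.040 0.071
outer loop
vertex -1.188 -1.335 3.439
vertex -1.126 -1.67 4.127
vertex -1.16 -0.905 4.075
endloop
endfacet
facet normal -0.791 0.522 -0.318
outer loop
vertex -1.188 -1.335 3.439
vertex -1.16 -0.905 4.075
vertex -0.768 -0.692 3.45
endloop
endfacet
facet normal -0.406 0.280 -0.870
outer loop
vertex -1.188 -1.335 3.439
vertex -0.768 -0.692 3.45
vertex -0.491 -1.326 3.117
endloop
endfacet
facet normal -0.374 -0.431 -0.821
outer loop
vertex -1.188 -1.335 3.439
vertex -0.491 -1.326 3.117
vertex -0.713 -1.93 3.535
endloop
endfacet
facet normal -0.740 -0.629 -0.240
outer loop
vertex -1.188 -1.335 3.439
vertex -0.713 -1.93 3.535
vertex -1.126 -1.67 4.127
endloop
endfacet
facet normal -0.366 0.927 0.086
outer loop
vertex -0.768 -0.692 3.45
vertex -1.16 -0.905 4.075
vertex -0.447 -0.63 4.145
endloop
endfacet
facet normal -0.699 0.018 0.715
outer loop
vertex -1.16 -0.905 4.075
vertex -1.126 -1.67 4.127
vertex -0.669 -1.234 4.563
endloop
endfacet
facet normal -0.282 -0.935 0.214
outer loop
vertex -1.126 -1.67 4.127
vertex -0.713 -1.93 3.535
vertex -0.392 -1.868 4.23
endloop
endfacet
facet normal 0.309 -0.615 -0.725
outer loop
vertex -0.713 -1.93 3.535
vertex -0.491 -1.326 3.117
vertex 0.0 -1.655 3.605
endloop
endfacet
facet normal 0.257 0.535 -0.805
outer loop
vertex -0.491 -1.326 3.117
vertex -0.768 -0.692 3.45
vertex -0.034 -0.89 3.553
endloop
endfacet
facet normal 0.374 0.431 0.821
outer loop
vertex 0.028 -1.225 4.241
vertex -0.447 -0.63 4.145
vertex -0.669 -1.234 4.563
endloop
endfacet
facet normal 0.406 -0.280 0.870
outer loop
vertex 0.028 -1.225 4.241
vertex -0.669 -1.234 4.563
vertex -0.392 -1.868 4.23
endloop
endfacet
facet normal 0.791 -0.522 0.318
outer loop
vertex 0.028 -1.225 4.241
vertex -0.392 -1.868 4.23
vertex 0.0 -1.655 3.605
endloop
endfacet
facet normal 0.997 0.040 -0.071
outer loop
vertex 0.028 -1.225 4.241
vertex 0.0 -1.655 3.605
vertex -0.034 -0.89 3.553
endloop
endfacet
facet normal 0.740 0.629 0.240
outer loop
vertex 0.028 -1.225 4.241
vertex -0.034 -0.89 3.553
vertex -0.447 -0.63 4.145
endloop
endfacet
facet normal -0.309 0.615 0.725
outer loop
vertex -0.669 -1.234 4.563
vertex -0.447 -0.63 4.145
vertex -1.16 -0.905 4.075
endloop
endfacet
facet normal -0.257 -0.535 0.805
outer loop
vertex -0.392 -1.868 4.23
vertex -0.669 -1.234 4.563
vertex -1.126 -1.67 4.127
endloop
endfacet
facet normal 0.366 -0.927 -0.086
outer loop
vertex 0.0 -1.655 3.605
vertex -0.392 -1.868 4.23
vertex -0.713 -1.93 3.535
endloop
endfacet
facet normal 0.699 -0.018 -0.715
outer loop
vertex -0.034 -0.89 3.553
vertex 0.0 -1.655 3.605
vertex -0.491 -1.326 3.117
endloop
endfacet
facet normal 0.282 0.935 -0.214
outer loop
vertex -0.447 -0.63 4.145
vertex -0.034 -0.89 3.553
vertex -0.768 -0.692 3.45
endloop
endfacet
facet normal -0.936 0.260 -0.237
outer loop
vertex 2.187 -3.785 2.588
vertex 2.619 -2.086 2.746
vertex 2.664 -3.735 0.759
endloop
endfacet
facet normal -0.245 -0.965 -0.090
outer loop
vertex 4.461 -4.234 1.214
vertex 2.187 -3.785 2.588
vertex 2.664 -3.735 0.759
endloop
endfacet
facet normal -0.936 0.260 -0.237
outer loop
vertex 2.664 -3.735 0.759
vertex 2.619 -2.086 2.746
vertex 3.095 -2.036 0.918
endloop
endfacet
facet normal 0.252 0.027 -0.967
outer loop
vertex 3.095 -2.036 0.918
vertex 4.461 -4.234 1.214
vertex 2.664 -3.735 0.759
endloop
endfacet
facet normal -0.252 -0.026 0.967
outer loop
vertex 2.187 -3.785 2.588
vertex 4.416 -2.585 3.201
vertex 2.619 -2.086 2.746
endloop
endfacet
facet normal -0.245 -0.965 -0.090
outer loop
vertex 3.985 -4.284 3.042
vertex 2.187 -3.785 2.588
vertex 4.461 -4.234 1.214
endloop
endfacet
facet normal -0.252 -0.027 0.967
outer loop
vertex 3.985 -4.284 3.042
vertex 4.416 -2.585 3.201
vertex 2.187 -3.785 2.588
endloop
endfacet
facet normal 0.245 0.965 0.090
outer loop
vertex 2.619 -2.086 2.746
vertex 4.416 -2.585 3.201
vertex 3.095 -2.036 0.918
endloop
endfacet
facet normal 0.252 0.026 -0.968
outer loop
vertex 4.893 -2.535 1.372
vertex 4.461 -4.234 1.214
vertex 3.095 -2.036 0.918
endloop
endfacet
facet normal 0.245 0.965 0.090
outer loop
vertex 3.095 -2.036 0.918
vertex 4.416 -2.585 3.201
vertex 4.893 -2.535 1.372
endloop
endfacet
facet normal 0.936 -0.260 0.237
outer loop
vertex 4.893 -2.535 1.372
vertex 3.985 -4.284 3.042
vertex 4.461 -4.234 1.214
endloop
endfacet
facet normal 0.936 -0.260 0.237
outer loop
vertex 4.416 -2.585 3.201
vertex 3.985 -4.284 3.042
vertex 4.893 -2.535 1.372
endloop
endfacet

endsolid
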